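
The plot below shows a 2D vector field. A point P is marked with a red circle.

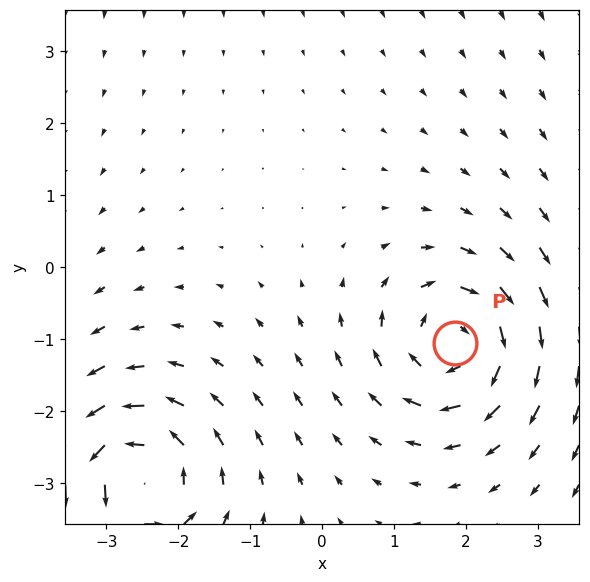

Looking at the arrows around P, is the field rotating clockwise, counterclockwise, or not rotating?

clockwise

Near P at (1.9, -1.1) the arrows circulate clockwise. The curl (z-component) there is about -5; negative curl means clockwise rotation.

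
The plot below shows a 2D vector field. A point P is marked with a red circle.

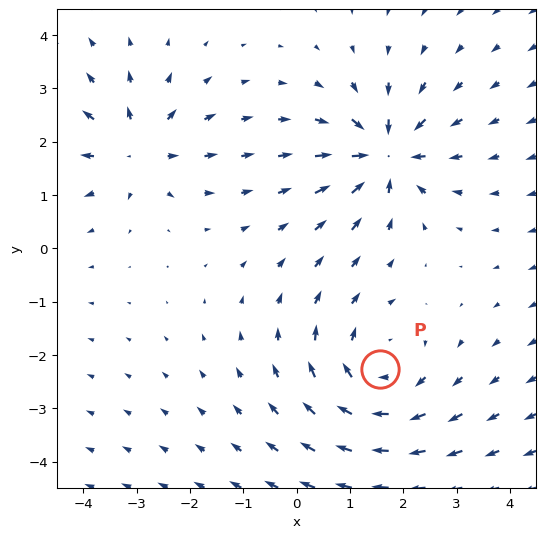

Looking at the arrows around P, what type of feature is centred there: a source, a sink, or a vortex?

vortex

At P (1.6, -2.3) the arrows circulate clockwise. Divergence ≈0, curl about -4 — near-zero divergence with nonzero curl is a vortex.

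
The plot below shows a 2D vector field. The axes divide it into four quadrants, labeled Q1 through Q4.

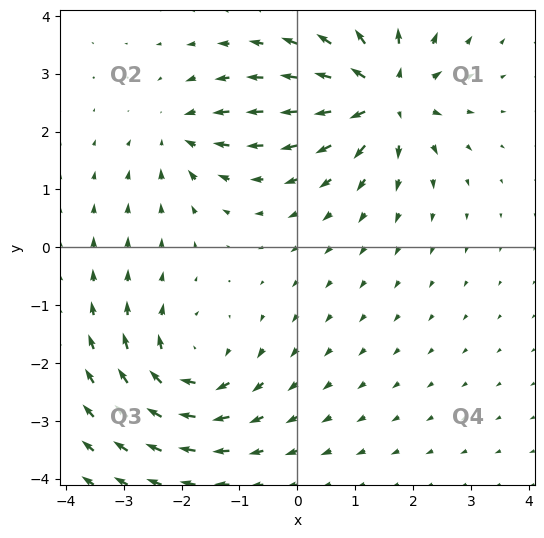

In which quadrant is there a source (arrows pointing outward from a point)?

The source sits at approximately (1.5, 2.6), which lies in quadrant Q1. The divergence there is about +6, positive as expected for a source.

Q1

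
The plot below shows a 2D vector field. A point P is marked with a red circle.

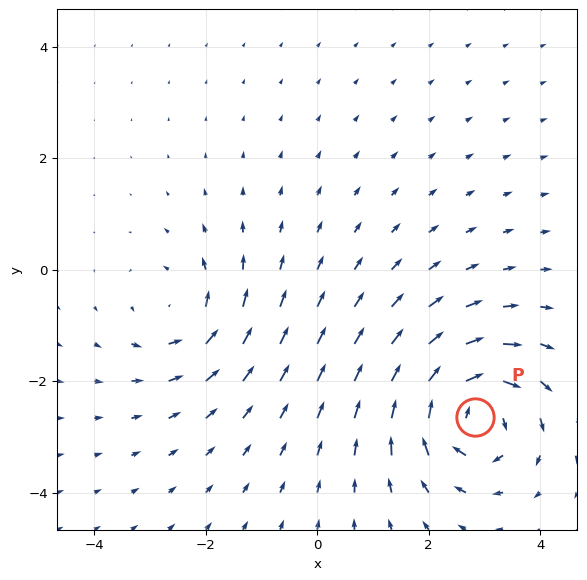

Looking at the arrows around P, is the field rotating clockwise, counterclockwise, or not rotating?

Near P at (2.8, -2.7) the arrows circulate clockwise. The curl (z-component) there is about -6; negative curl means clockwise rotation.

clockwise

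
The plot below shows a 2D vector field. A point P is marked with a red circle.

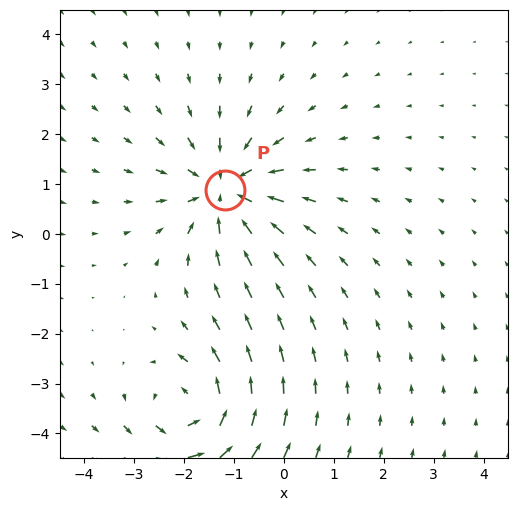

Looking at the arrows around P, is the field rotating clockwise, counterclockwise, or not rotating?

not rotating

Near P at (-1.2, 0.9) the arrows show no circulation. The curl there is ≈0.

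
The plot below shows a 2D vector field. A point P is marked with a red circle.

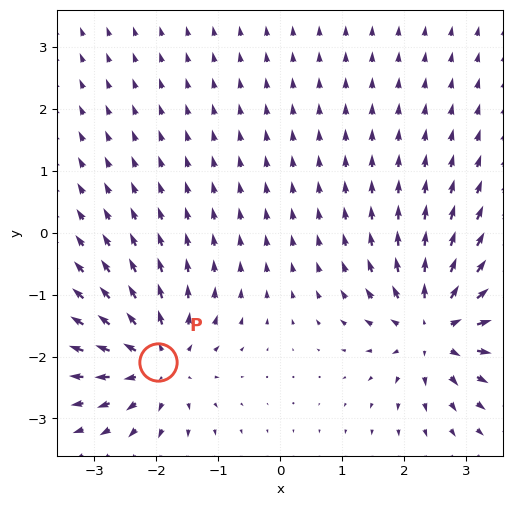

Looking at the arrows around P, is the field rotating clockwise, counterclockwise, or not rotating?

Near P at (-2.0, -2.1) the arrows show no circulation. The curl there is ≈0.

not rotating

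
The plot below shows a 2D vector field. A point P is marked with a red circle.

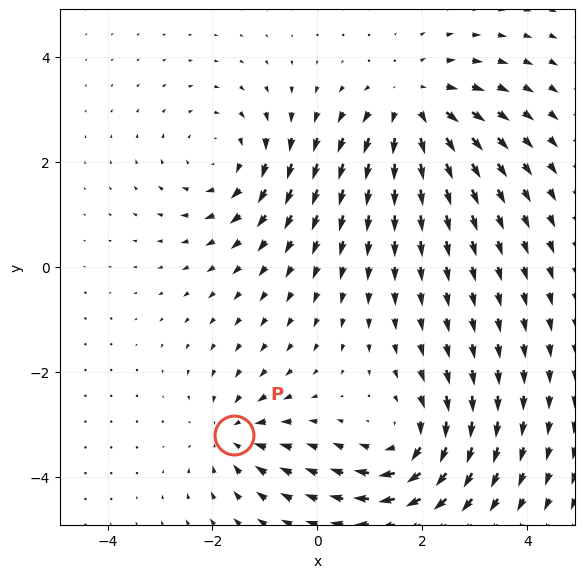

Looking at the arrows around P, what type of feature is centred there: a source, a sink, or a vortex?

At P (-1.6, -3.2) the arrows converge inward. Divergence about -4, curl ≈0 — negative divergence with near-zero curl is a sink.

sink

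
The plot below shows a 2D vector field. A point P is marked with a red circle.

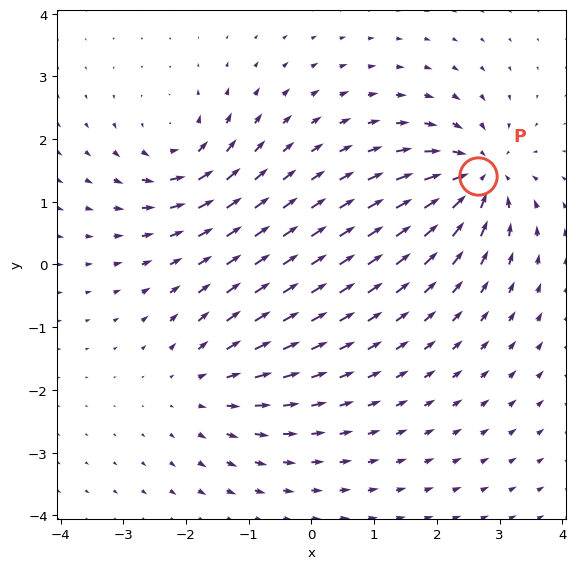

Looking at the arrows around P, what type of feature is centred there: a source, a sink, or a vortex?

sink

At P (2.7, 1.4) the arrows converge inward. Divergence about -6, curl ≈0 — negative divergence with near-zero curl is a sink.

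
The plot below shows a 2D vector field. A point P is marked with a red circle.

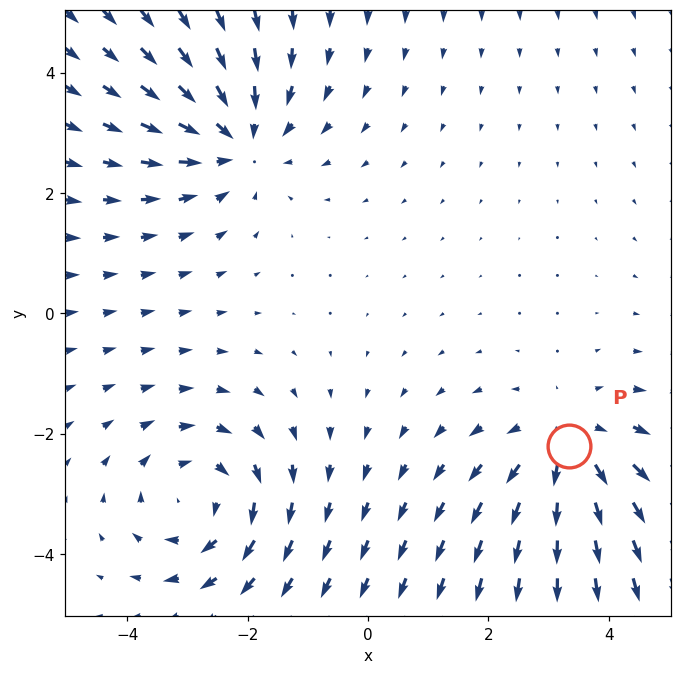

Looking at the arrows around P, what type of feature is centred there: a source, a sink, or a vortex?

At P (3.3, -2.2) the arrows spread outward. Divergence about +3, curl ≈0 — positive divergence with near-zero curl is a source.

source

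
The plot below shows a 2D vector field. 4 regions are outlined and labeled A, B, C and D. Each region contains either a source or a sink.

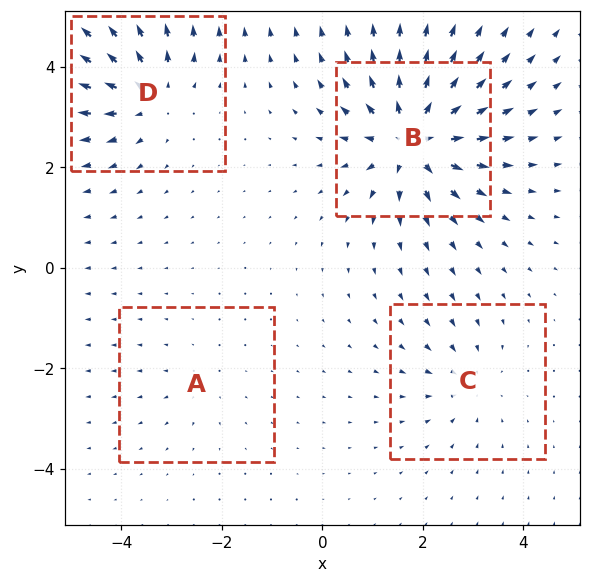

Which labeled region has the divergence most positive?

B

Divergence at each region's feature centre — A: about +2, B: about +8, C: about -3, D: about +5. Region B is most positive.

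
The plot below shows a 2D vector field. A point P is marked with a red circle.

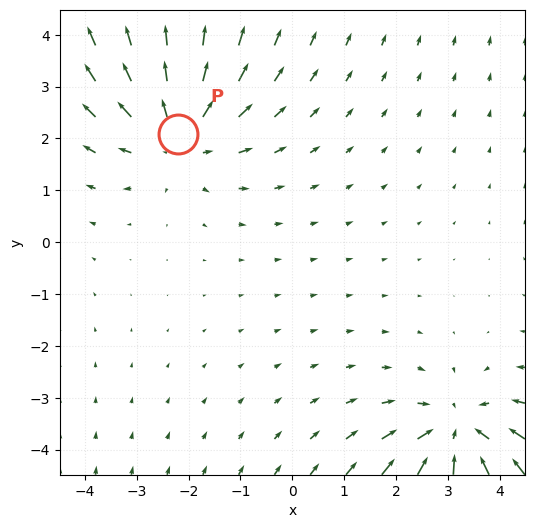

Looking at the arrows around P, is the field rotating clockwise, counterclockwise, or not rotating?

not rotating

Near P at (-2.2, 2.1) the arrows show no circulation. The curl there is ≈0.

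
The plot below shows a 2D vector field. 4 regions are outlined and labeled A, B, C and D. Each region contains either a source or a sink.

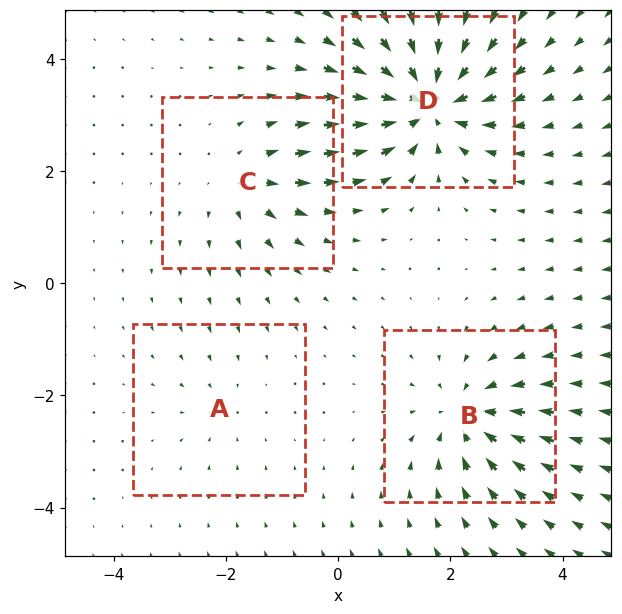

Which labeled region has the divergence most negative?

Divergence at each region's feature centre — A: about -2, B: about -5, C: about +4, D: about -8. Region D is most negative.

D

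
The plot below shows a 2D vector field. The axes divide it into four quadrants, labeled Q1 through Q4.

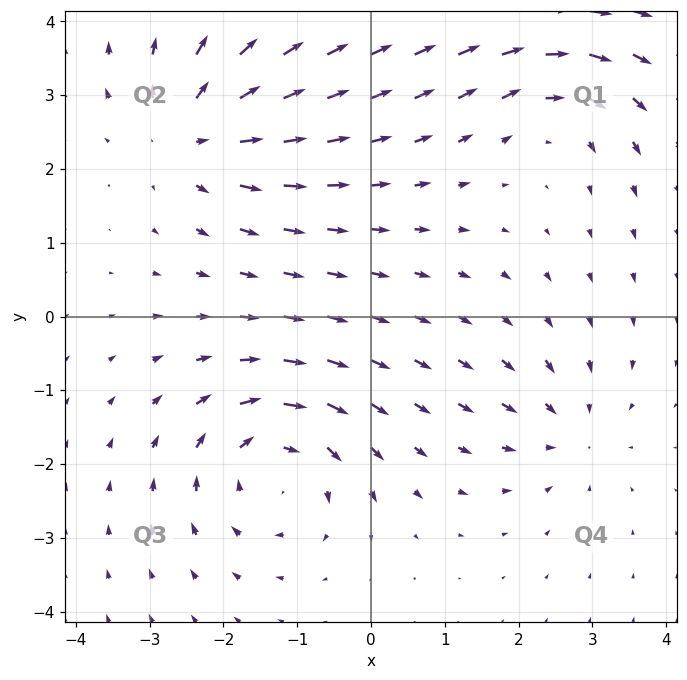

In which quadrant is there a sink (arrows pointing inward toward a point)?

Q4

The sink sits at approximately (2.7, -1.5), which lies in quadrant Q4. The divergence there is about -3, negative as expected for a sink.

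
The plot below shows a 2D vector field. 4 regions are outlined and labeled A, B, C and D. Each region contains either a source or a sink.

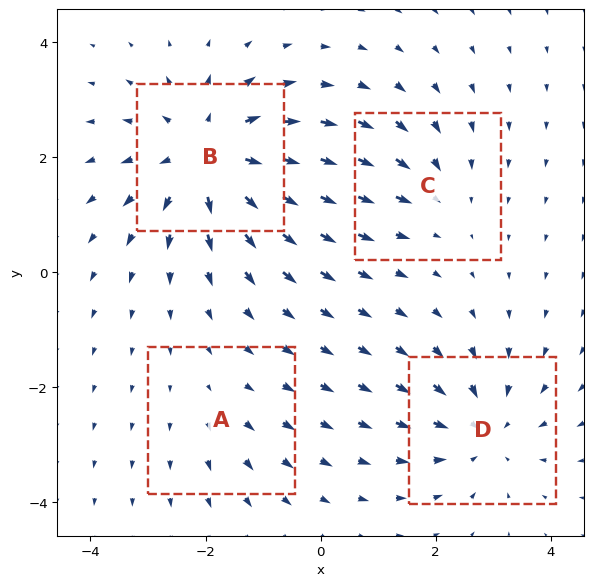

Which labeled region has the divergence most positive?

B

Divergence at each region's feature centre — A: about +2, B: about +6, C: about -3, D: about -4. Region B is most positive.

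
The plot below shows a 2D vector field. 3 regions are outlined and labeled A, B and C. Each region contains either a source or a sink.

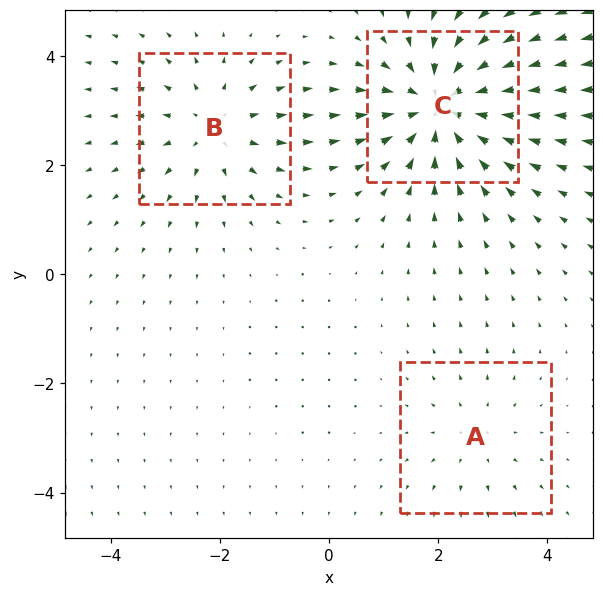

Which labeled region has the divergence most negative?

Divergence at each region's feature centre — A: about +2, B: about +3, C: about -4. Region C is most negative.

C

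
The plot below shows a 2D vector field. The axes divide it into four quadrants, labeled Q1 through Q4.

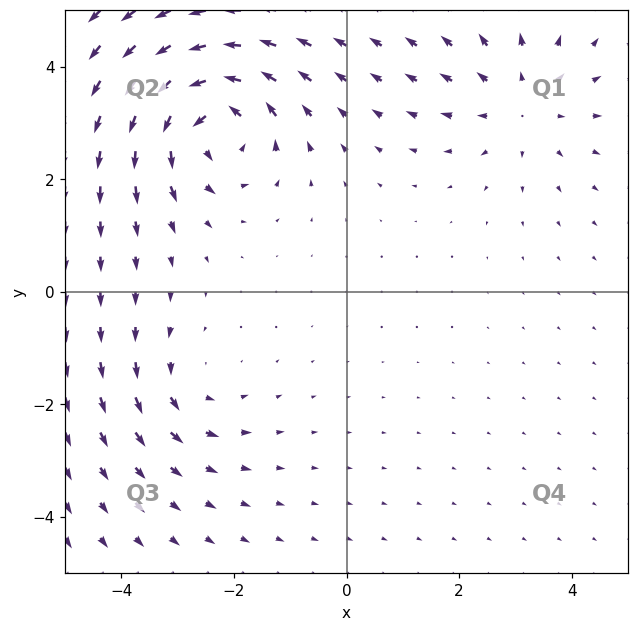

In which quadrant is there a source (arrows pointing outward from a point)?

Q1

The source sits at approximately (3.1, 3.4), which lies in quadrant Q1. The divergence there is about +3, positive as expected for a source.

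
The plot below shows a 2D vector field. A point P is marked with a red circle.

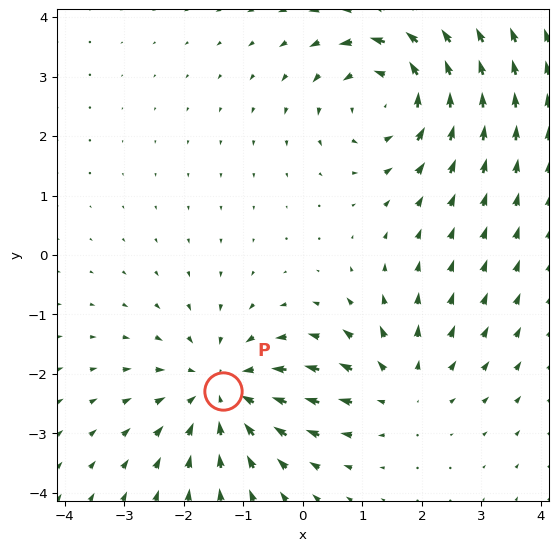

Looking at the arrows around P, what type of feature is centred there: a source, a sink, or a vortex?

sink

At P (-1.3, -2.3) the arrows converge inward. Divergence about -4, curl ≈0 — negative divergence with near-zero curl is a sink.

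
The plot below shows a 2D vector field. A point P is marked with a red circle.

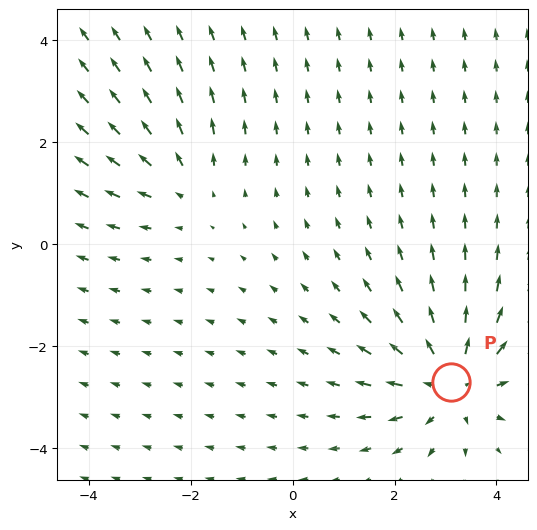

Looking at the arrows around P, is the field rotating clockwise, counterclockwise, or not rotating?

not rotating

Near P at (3.1, -2.7) the arrows show no circulation. The curl there is ≈0.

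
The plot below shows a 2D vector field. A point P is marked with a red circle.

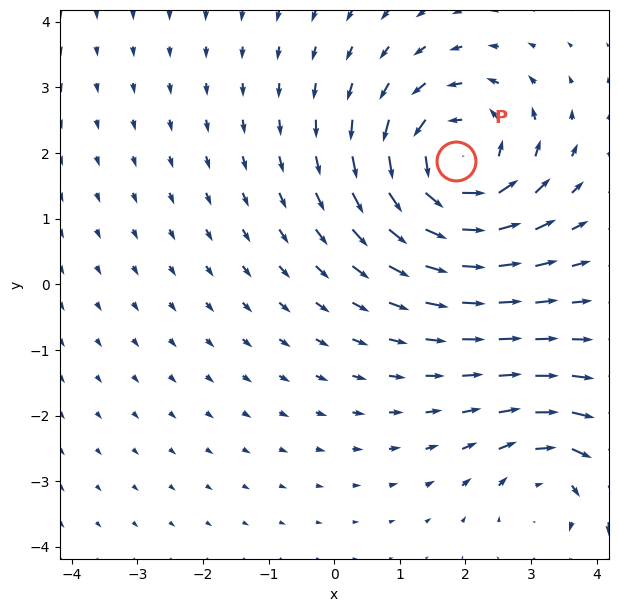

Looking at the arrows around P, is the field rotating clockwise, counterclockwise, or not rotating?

Near P at (1.9, 1.9) the arrows circulate counterclockwise. The curl (z-component) there is about +5; positive curl means counterclockwise rotation.

counterclockwise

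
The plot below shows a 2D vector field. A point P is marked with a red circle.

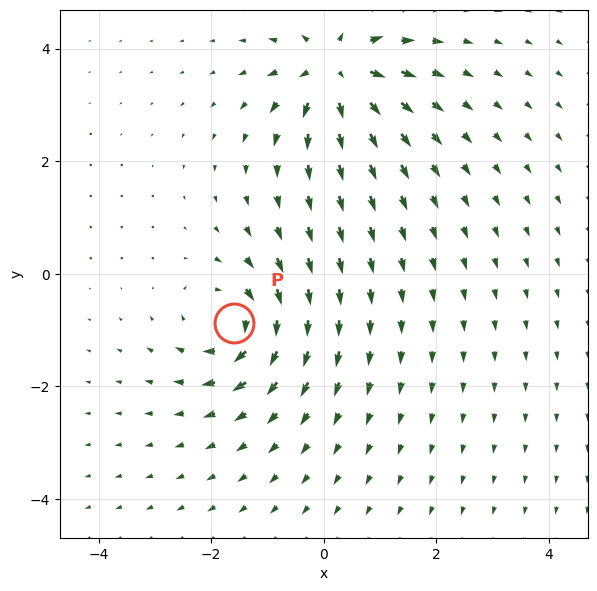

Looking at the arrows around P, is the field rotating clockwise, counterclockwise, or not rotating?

Near P at (-1.6, -0.9) the arrows circulate clockwise. The curl (z-component) there is about -5; negative curl means clockwise rotation.

clockwise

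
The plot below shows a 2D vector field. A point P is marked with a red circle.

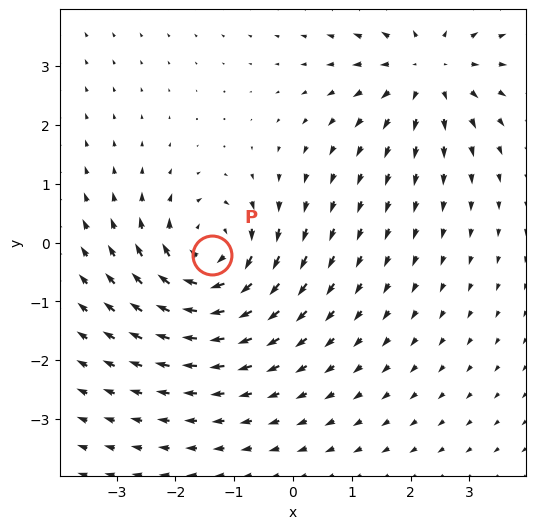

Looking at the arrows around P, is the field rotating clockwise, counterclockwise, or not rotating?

clockwise

Near P at (-1.4, -0.2) the arrows circulate clockwise. The curl (z-component) there is about -5; negative curl means clockwise rotation.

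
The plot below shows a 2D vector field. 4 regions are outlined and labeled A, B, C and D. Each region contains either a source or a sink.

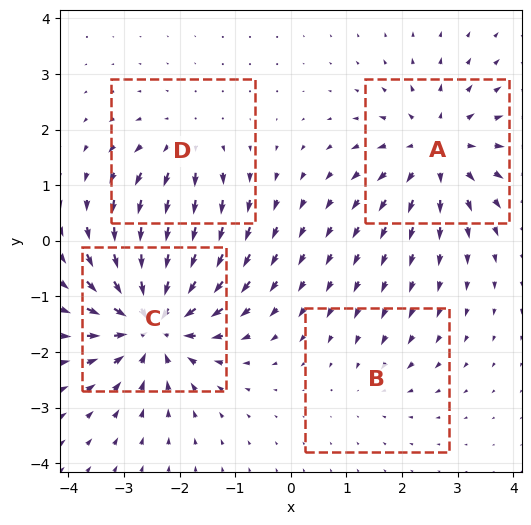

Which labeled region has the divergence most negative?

Divergence at each region's feature centre — A: about +5, B: about -2, C: about -7, D: about +4. Region C is most negative.

C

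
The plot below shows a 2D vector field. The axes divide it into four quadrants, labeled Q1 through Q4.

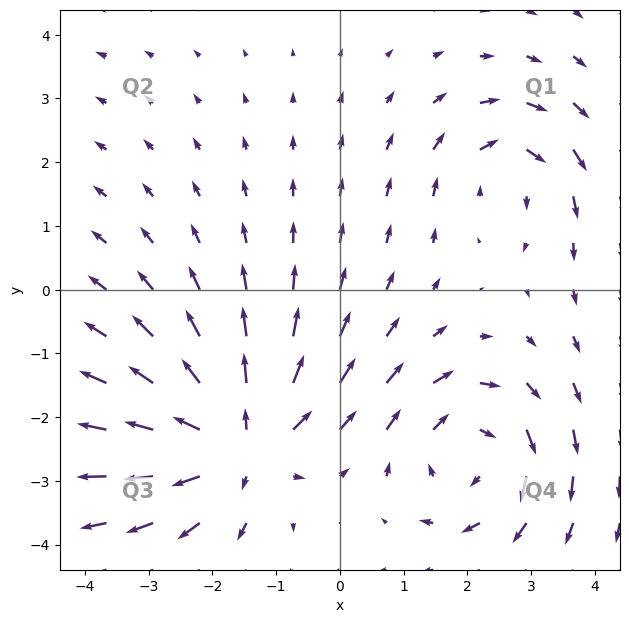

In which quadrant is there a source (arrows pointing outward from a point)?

The source sits at approximately (-1.6, -2.4), which lies in quadrant Q3. The divergence there is about +5, positive as expected for a source.

Q3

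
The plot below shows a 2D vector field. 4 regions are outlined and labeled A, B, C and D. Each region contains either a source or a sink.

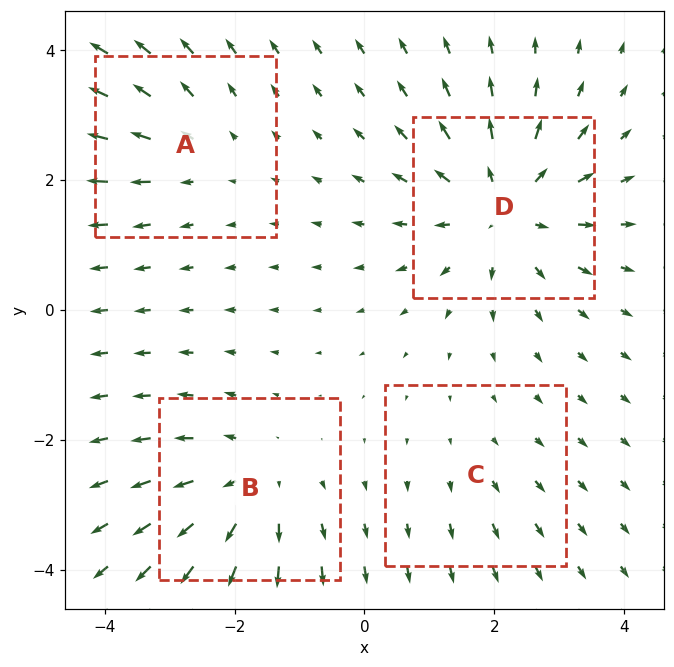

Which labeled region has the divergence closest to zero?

Divergence at each region's feature centre — A: about +3, B: about +5, C: about +2, D: about +6. Region C is closest to zero.

C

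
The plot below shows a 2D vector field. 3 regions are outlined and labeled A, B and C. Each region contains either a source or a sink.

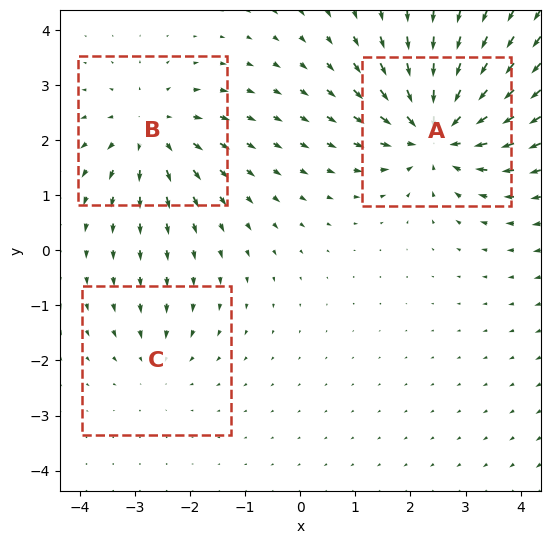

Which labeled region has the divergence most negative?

A

Divergence at each region's feature centre — A: about -6, B: about +4, C: about -2. Region A is most negative.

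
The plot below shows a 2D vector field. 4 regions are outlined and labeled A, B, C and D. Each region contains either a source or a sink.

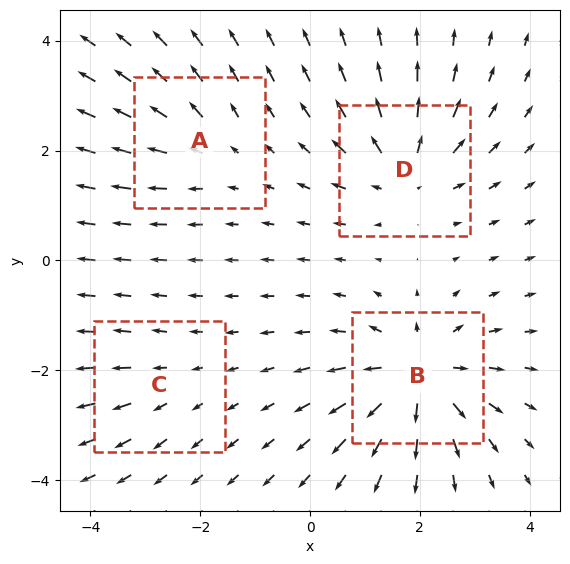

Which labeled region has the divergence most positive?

B

Divergence at each region's feature centre — A: about +3, B: about +8, C: about +2, D: about +6. Region B is most positive.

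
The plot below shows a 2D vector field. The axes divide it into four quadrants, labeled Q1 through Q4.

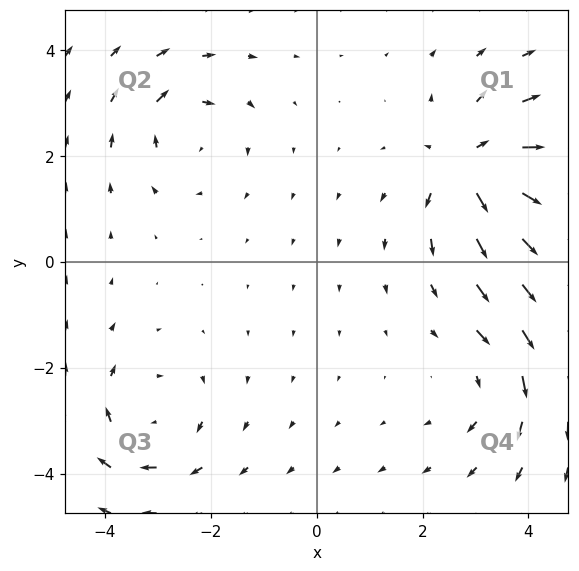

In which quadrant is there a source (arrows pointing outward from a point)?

Q1

The source sits at approximately (2.9, 1.8), which lies in quadrant Q1. The divergence there is about +6, positive as expected for a source.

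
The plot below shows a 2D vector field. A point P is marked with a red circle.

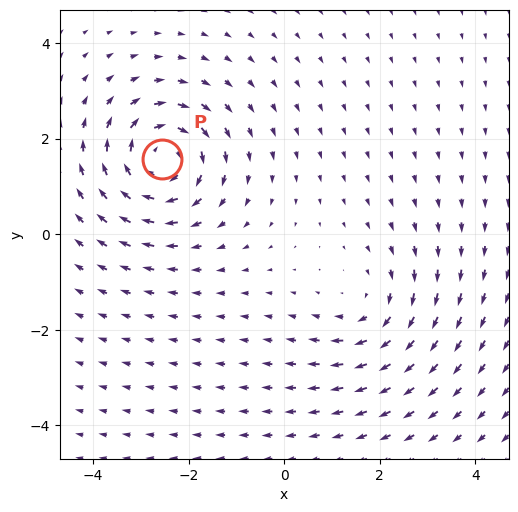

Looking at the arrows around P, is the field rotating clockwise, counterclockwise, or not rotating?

clockwise

Near P at (-2.6, 1.6) the arrows circulate clockwise. The curl (z-component) there is about -5; negative curl means clockwise rotation.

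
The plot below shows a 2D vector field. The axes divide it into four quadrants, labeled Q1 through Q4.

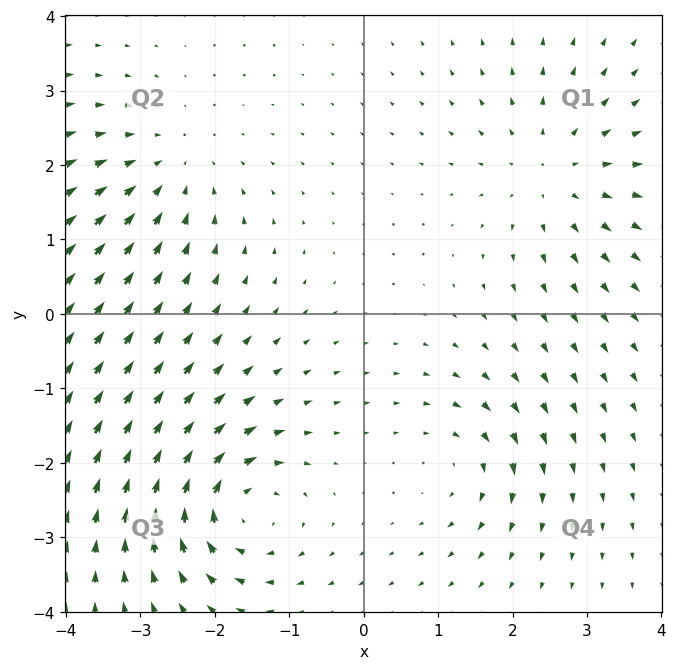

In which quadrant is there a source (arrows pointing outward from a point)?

The source sits at approximately (2.6, 1.9), which lies in quadrant Q1. The divergence there is about +4, positive as expected for a source.

Q1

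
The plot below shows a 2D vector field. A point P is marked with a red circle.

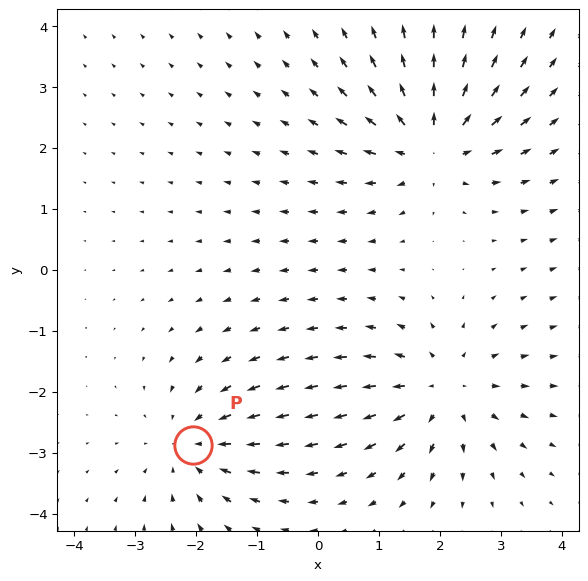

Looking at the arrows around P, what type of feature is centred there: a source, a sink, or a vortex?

sink

At P (-2.1, -2.9) the arrows converge inward. Divergence about -4, curl ≈0 — negative divergence with near-zero curl is a sink.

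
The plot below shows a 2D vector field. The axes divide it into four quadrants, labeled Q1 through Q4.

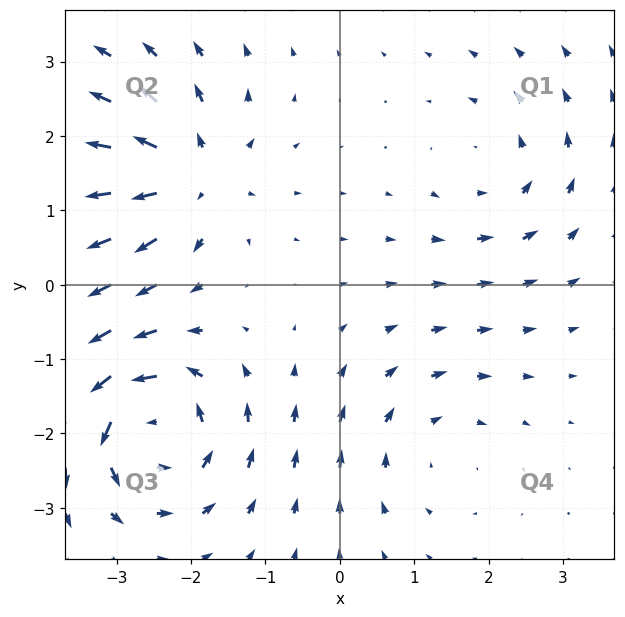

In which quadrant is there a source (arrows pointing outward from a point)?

The source sits at approximately (-2.0, 1.5), which lies in quadrant Q2. The divergence there is about +6, positive as expected for a source.

Q2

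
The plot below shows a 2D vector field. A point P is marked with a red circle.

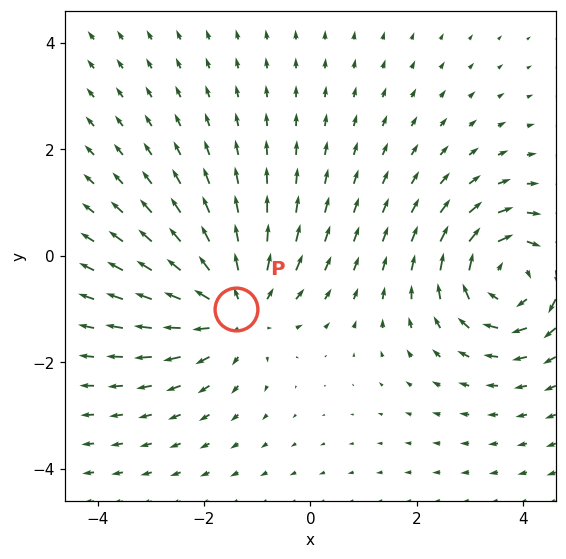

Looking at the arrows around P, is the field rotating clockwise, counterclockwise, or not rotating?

not rotating

Near P at (-1.4, -1.0) the arrows show no circulation. The curl there is ≈0.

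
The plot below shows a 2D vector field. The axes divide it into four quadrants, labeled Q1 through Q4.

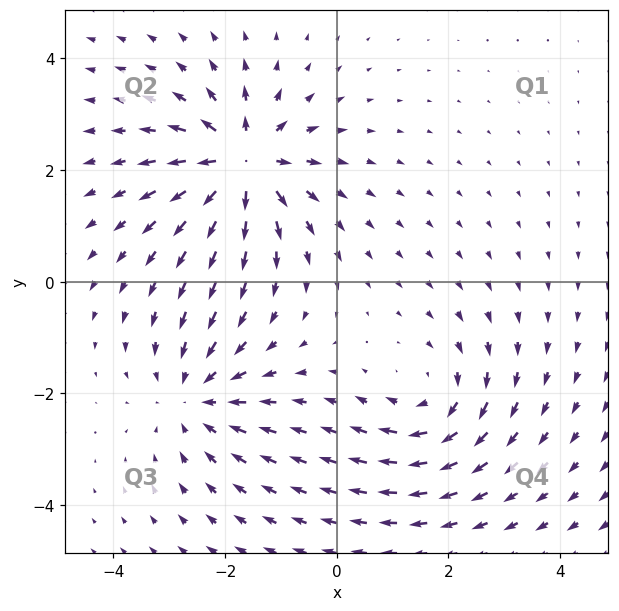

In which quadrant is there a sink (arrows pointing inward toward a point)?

Q3

The sink sits at approximately (-2.5, -2.1), which lies in quadrant Q3. The divergence there is about -3, negative as expected for a sink.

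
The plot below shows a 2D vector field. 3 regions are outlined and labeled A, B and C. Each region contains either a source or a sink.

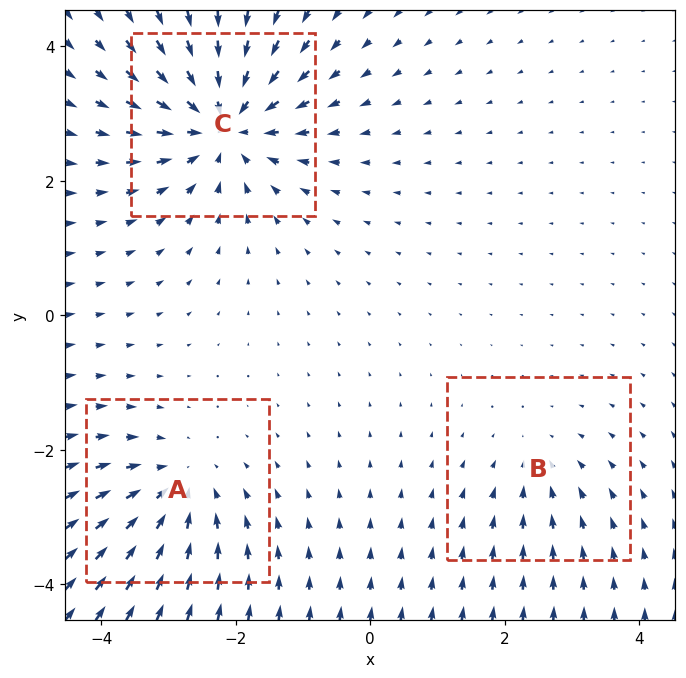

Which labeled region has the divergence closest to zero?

Divergence at each region's feature centre — A: about -4, B: about -2, C: about -6. Region B is closest to zero.

B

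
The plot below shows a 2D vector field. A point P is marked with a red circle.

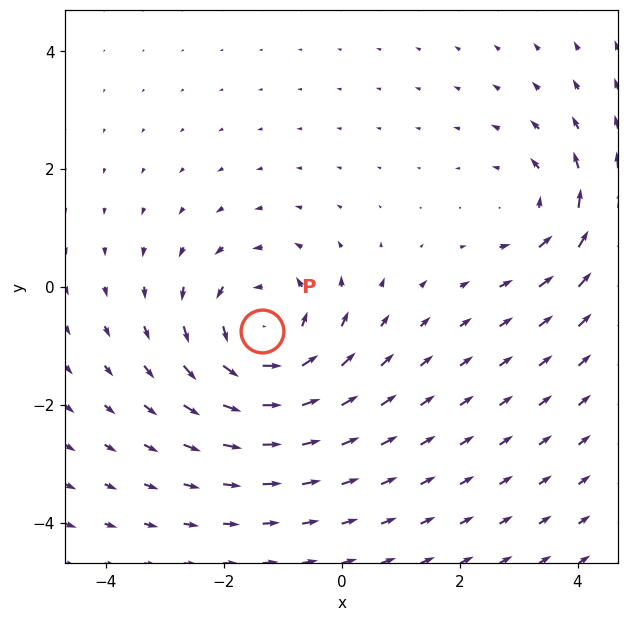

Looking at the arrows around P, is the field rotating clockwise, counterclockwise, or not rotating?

Near P at (-1.3, -0.8) the arrows circulate counterclockwise. The curl (z-component) there is about +4; positive curl means counterclockwise rotation.

counterclockwise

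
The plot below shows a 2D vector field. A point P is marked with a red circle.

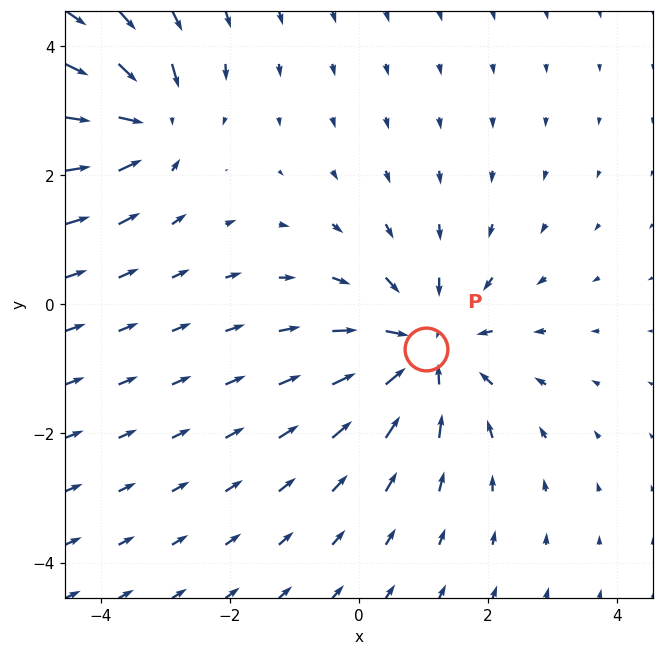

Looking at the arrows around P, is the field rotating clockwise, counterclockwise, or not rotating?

Near P at (1.0, -0.7) the arrows show no circulation. The curl there is ≈0.

not rotating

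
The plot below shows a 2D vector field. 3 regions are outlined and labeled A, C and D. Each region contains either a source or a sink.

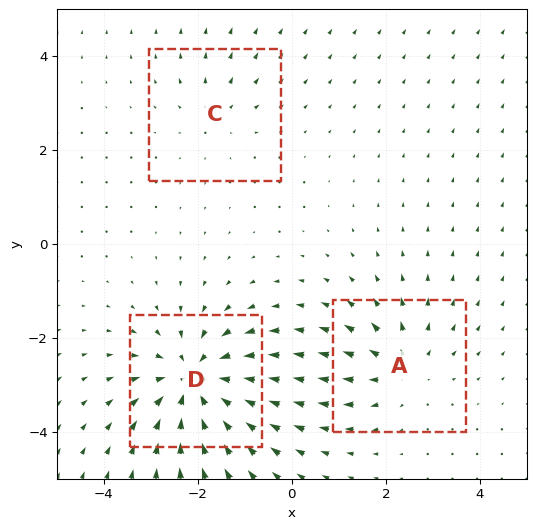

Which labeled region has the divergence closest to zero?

Divergence at each region's feature centre — A: about +3, C: about +2, D: about -5. Region C is closest to zero.

C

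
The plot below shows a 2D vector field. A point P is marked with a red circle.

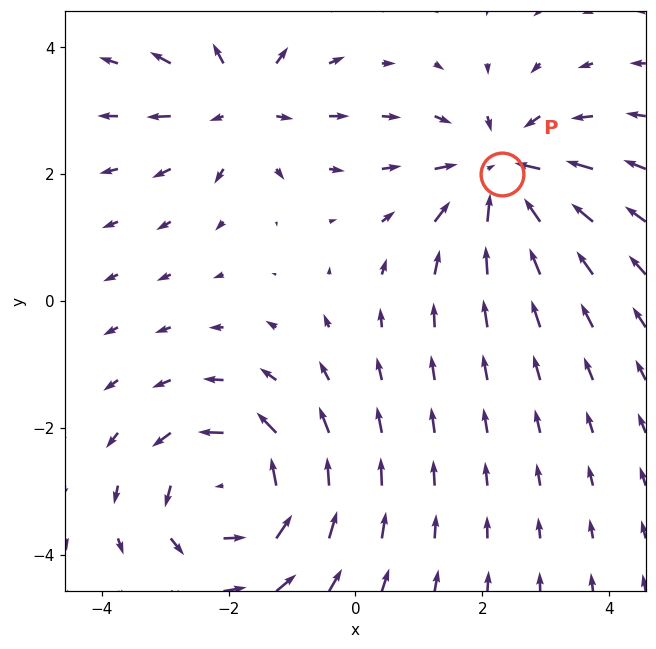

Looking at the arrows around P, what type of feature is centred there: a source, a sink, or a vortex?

sink

At P (2.3, 2.0) the arrows converge inward. Divergence about -3, curl ≈0 — negative divergence with near-zero curl is a sink.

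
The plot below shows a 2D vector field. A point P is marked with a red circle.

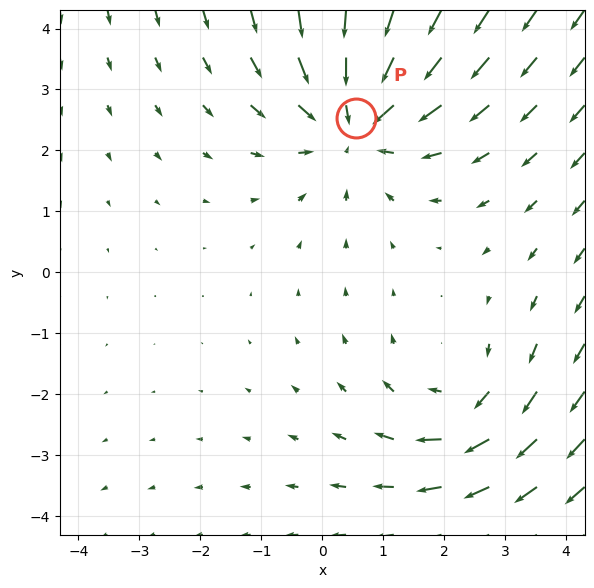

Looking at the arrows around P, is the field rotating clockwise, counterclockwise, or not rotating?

Near P at (0.6, 2.5) the arrows show no circulation. The curl there is ≈0.

not rotating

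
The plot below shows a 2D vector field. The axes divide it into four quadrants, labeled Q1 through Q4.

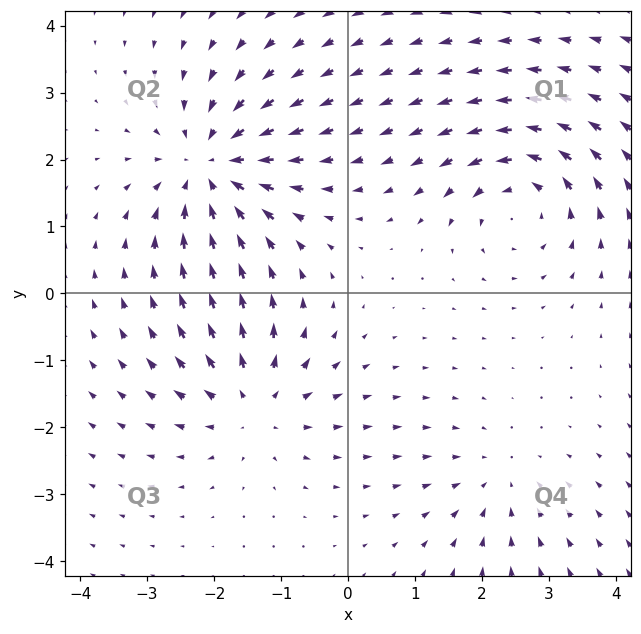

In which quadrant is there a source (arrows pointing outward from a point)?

Q3

The source sits at approximately (-1.4, -1.6), which lies in quadrant Q3. The divergence there is about +4, positive as expected for a source.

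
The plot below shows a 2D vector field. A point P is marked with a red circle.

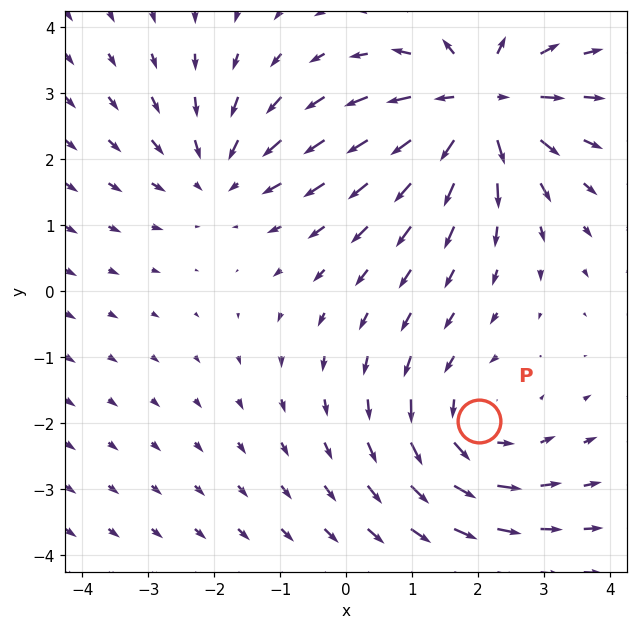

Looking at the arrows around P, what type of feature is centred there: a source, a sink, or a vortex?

vortex

At P (2.0, -2.0) the arrows circulate counterclockwise. Divergence ≈0, curl about +3 — near-zero divergence with nonzero curl is a vortex.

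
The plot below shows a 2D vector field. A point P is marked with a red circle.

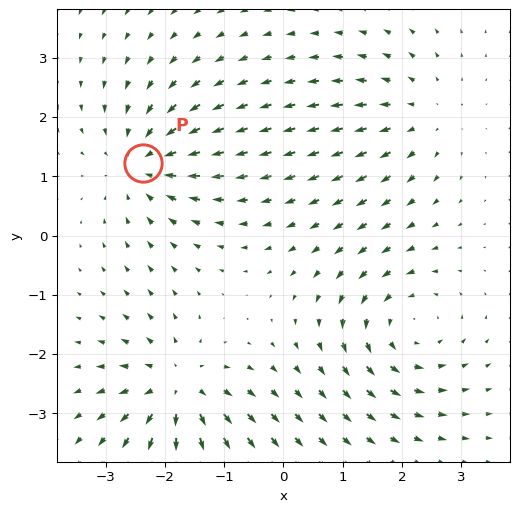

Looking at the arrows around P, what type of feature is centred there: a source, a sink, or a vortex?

sink

At P (-2.4, 1.2) the arrows converge inward. Divergence about -5, curl ≈0 — negative divergence with near-zero curl is a sink.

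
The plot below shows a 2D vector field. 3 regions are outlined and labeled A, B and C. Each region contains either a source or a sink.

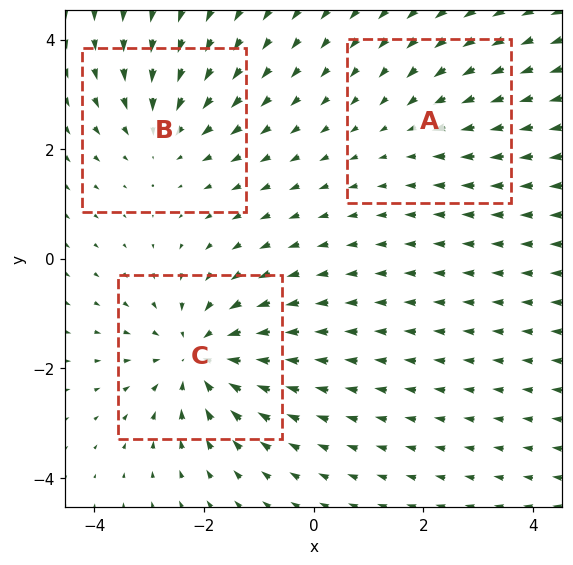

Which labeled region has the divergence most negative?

C

Divergence at each region's feature centre — A: about -2, B: about -3, C: about -4. Region C is most negative.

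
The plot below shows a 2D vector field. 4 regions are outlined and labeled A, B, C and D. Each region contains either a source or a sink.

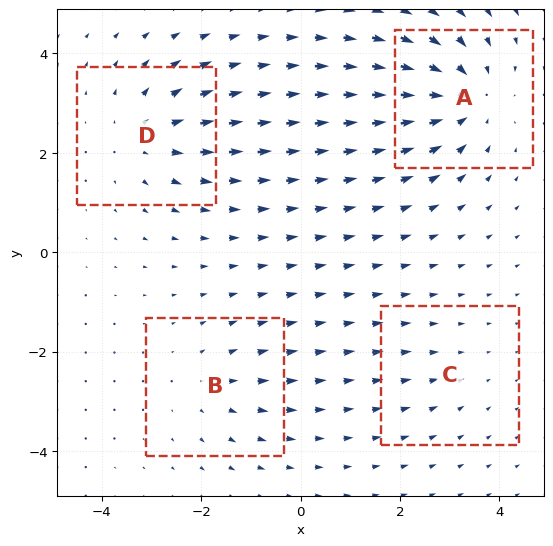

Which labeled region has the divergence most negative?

Divergence at each region's feature centre — A: about -6, B: about +3, C: about -2, D: about +4. Region A is most negative.

A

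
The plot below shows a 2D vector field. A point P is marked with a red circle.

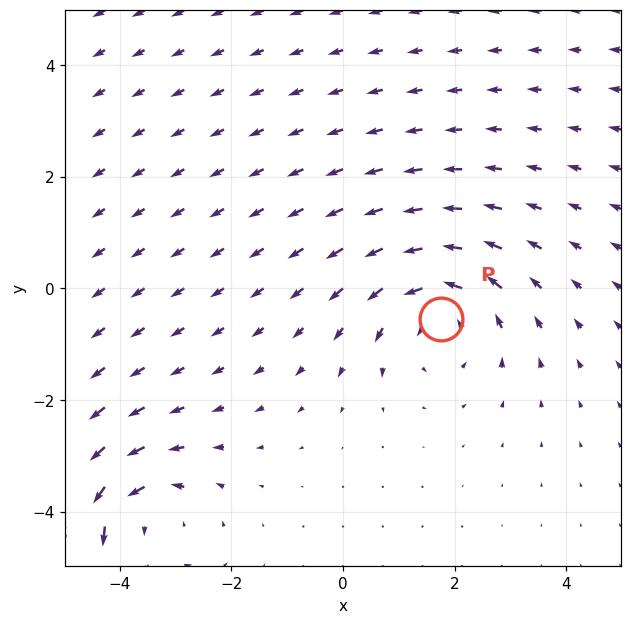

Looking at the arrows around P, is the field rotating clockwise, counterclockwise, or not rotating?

counterclockwise

Near P at (1.8, -0.6) the arrows circulate counterclockwise. The curl (z-component) there is about +4; positive curl means counterclockwise rotation.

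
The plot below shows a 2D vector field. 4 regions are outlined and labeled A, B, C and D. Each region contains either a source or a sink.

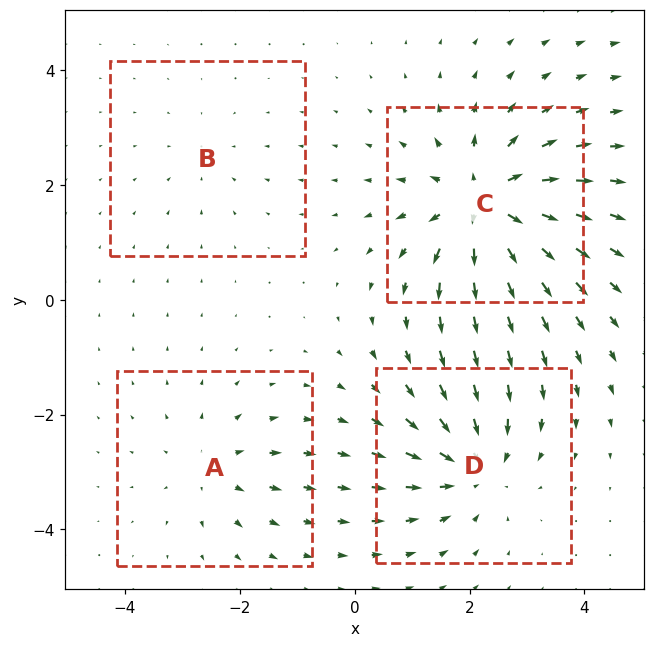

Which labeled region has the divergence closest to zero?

Divergence at each region's feature centre — A: about +3, B: about -2, C: about +7, D: about -5. Region B is closest to zero.

B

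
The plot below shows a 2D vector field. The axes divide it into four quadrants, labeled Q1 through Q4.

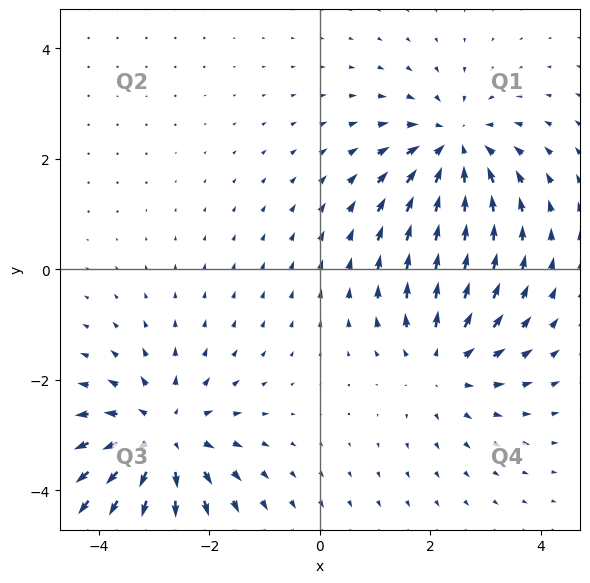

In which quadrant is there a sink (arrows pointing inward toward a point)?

Q1

The sink sits at approximately (2.4, 2.2), which lies in quadrant Q1. The divergence there is about -5, negative as expected for a sink.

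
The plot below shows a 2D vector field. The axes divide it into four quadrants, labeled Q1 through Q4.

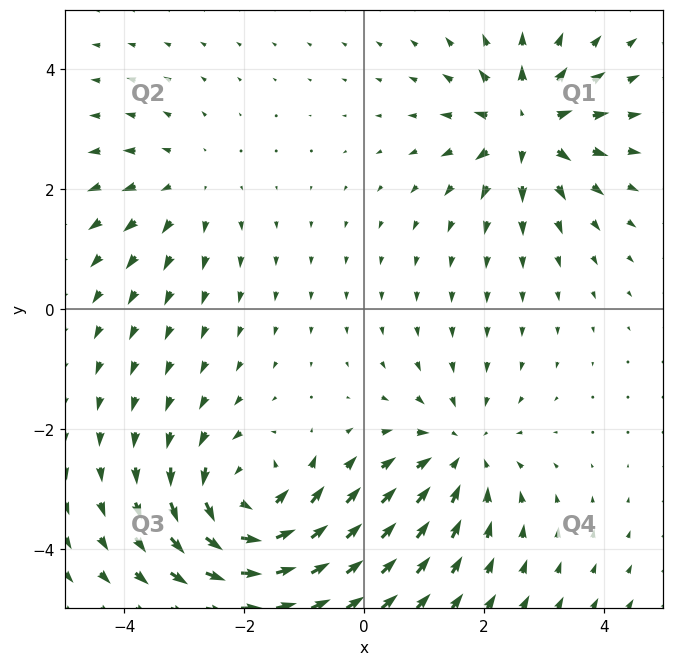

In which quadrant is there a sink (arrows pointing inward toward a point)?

Q4

The sink sits at approximately (1.6, -2.4), which lies in quadrant Q4. The divergence there is about -4, negative as expected for a sink.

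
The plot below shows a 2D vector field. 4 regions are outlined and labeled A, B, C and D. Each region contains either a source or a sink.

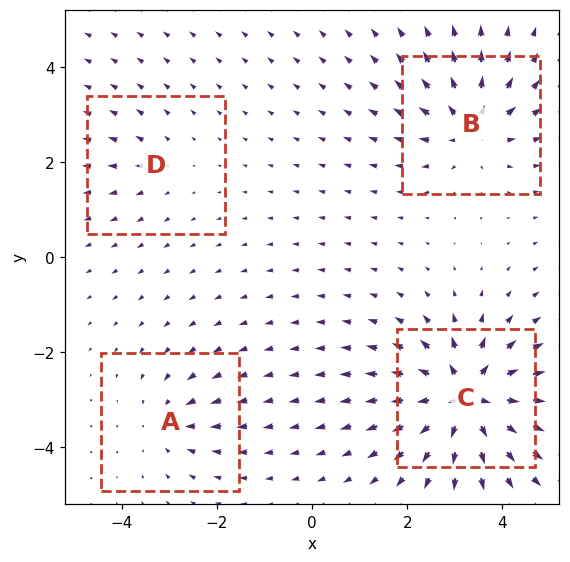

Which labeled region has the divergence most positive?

Divergence at each region's feature centre — A: about -4, B: about +6, C: about +9, D: about +2. Region C is most positive.

C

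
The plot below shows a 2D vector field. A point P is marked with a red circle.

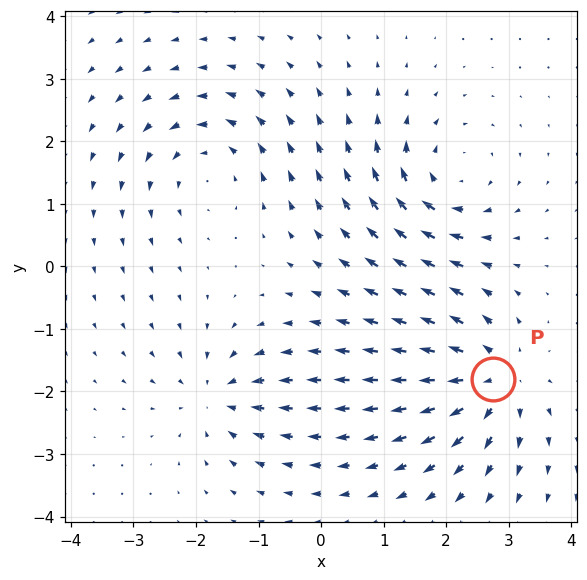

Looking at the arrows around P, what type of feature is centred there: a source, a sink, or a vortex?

At P (2.8, -1.8) the arrows spread outward. Divergence about +6, curl ≈0 — positive divergence with near-zero curl is a source.

source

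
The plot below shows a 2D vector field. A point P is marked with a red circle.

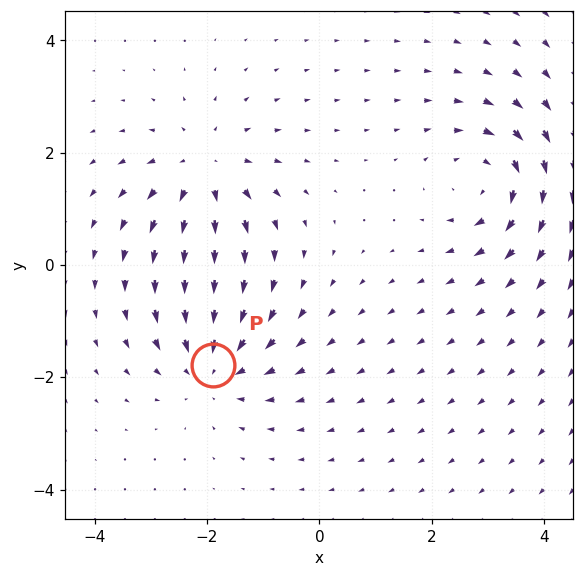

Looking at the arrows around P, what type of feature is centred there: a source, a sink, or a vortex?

sink

At P (-1.9, -1.8) the arrows converge inward. Divergence about -4, curl ≈0 — negative divergence with near-zero curl is a sink.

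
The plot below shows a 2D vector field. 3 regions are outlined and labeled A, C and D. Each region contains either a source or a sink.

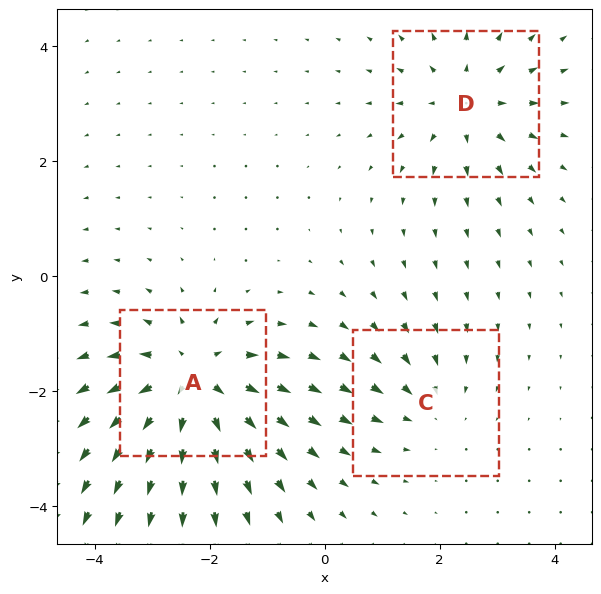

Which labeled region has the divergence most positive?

Divergence at each region's feature centre — A: about +5, C: about -2, D: about +3. Region A is most positive.

A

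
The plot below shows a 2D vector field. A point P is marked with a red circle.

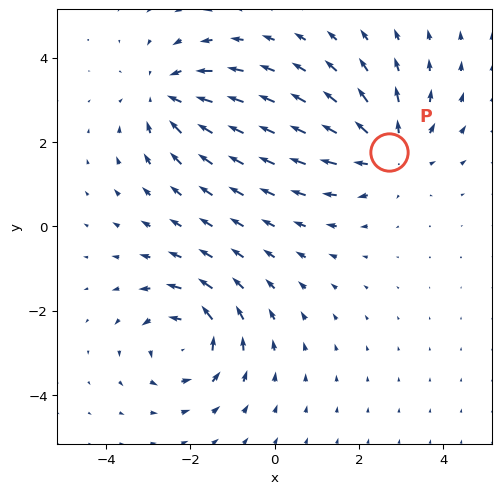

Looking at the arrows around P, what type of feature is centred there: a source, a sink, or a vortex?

source

At P (2.7, 1.8) the arrows spread outward. Divergence about +4, curl ≈0 — positive divergence with near-zero curl is a source.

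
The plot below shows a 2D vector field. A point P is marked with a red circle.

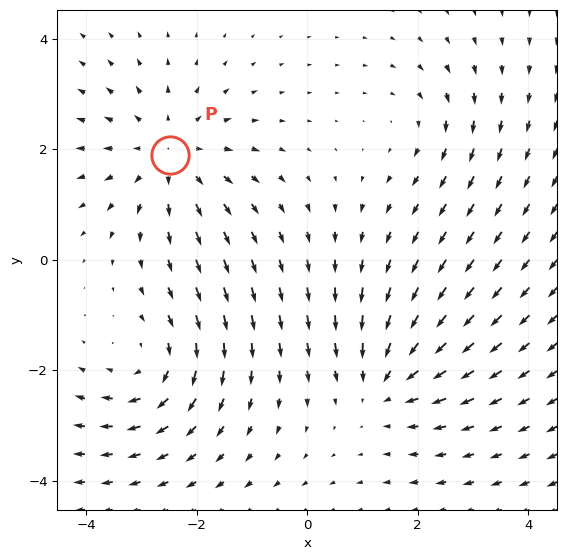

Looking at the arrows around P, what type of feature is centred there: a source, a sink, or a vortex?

source

At P (-2.5, 1.9) the arrows spread outward. Divergence about +4, curl ≈0 — positive divergence with near-zero curl is a source.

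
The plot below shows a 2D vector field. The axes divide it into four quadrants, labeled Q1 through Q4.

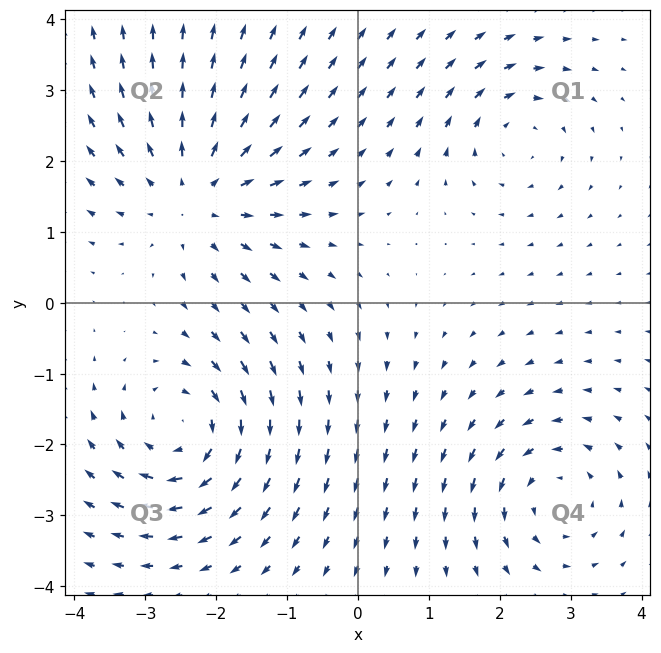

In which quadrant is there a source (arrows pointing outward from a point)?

The source sits at approximately (-2.3, 1.5), which lies in quadrant Q2. The divergence there is about +4, positive as expected for a source.

Q2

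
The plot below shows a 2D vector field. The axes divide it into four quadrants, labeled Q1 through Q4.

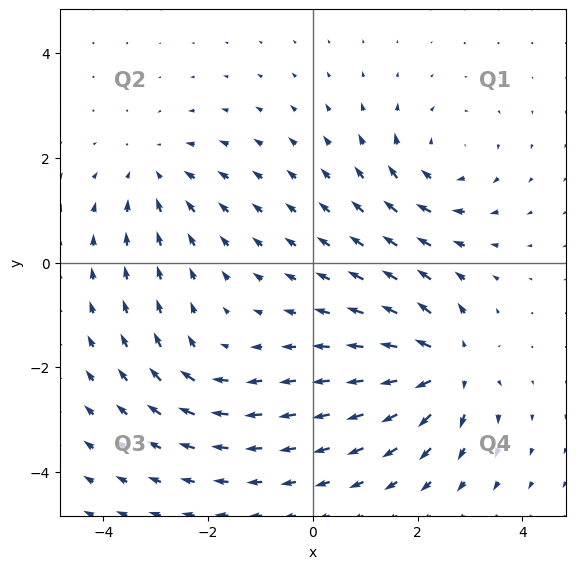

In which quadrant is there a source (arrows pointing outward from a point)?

The source sits at approximately (2.6, -2.0), which lies in quadrant Q4. The divergence there is about +7, positive as expected for a source.

Q4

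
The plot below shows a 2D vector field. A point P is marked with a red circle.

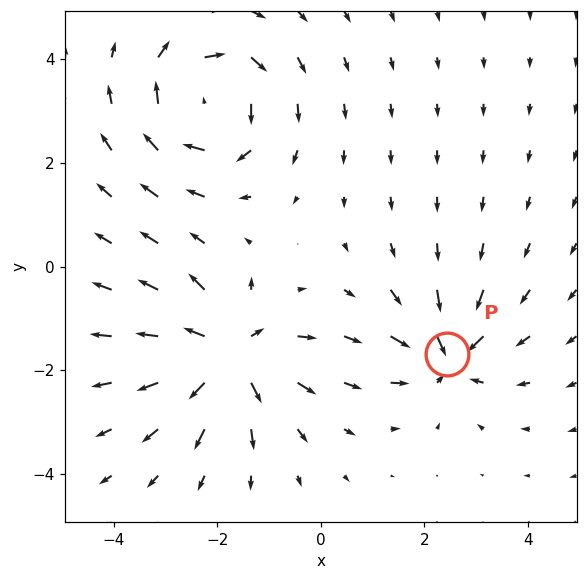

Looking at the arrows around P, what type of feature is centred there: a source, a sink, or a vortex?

sink

At P (2.4, -1.7) the arrows converge inward. Divergence about -5, curl ≈0 — negative divergence with near-zero curl is a sink.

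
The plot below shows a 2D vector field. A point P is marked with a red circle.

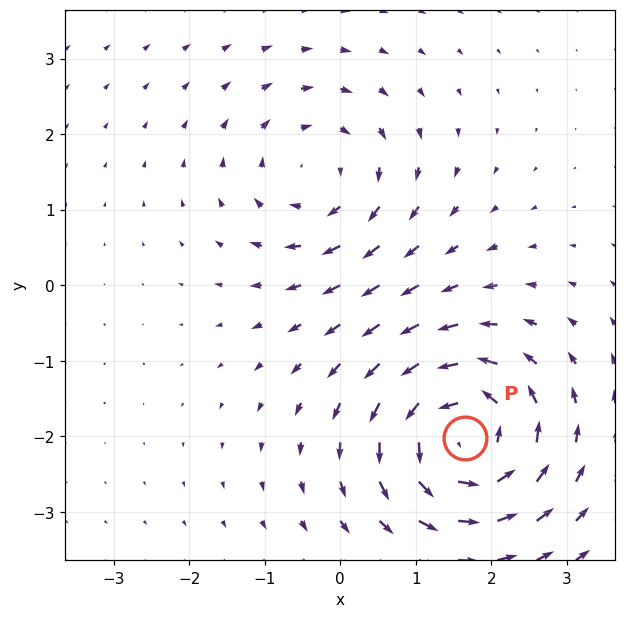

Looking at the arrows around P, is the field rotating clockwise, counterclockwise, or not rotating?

Near P at (1.6, -2.0) the arrows circulate counterclockwise. The curl (z-component) there is about +6; positive curl means counterclockwise rotation.

counterclockwise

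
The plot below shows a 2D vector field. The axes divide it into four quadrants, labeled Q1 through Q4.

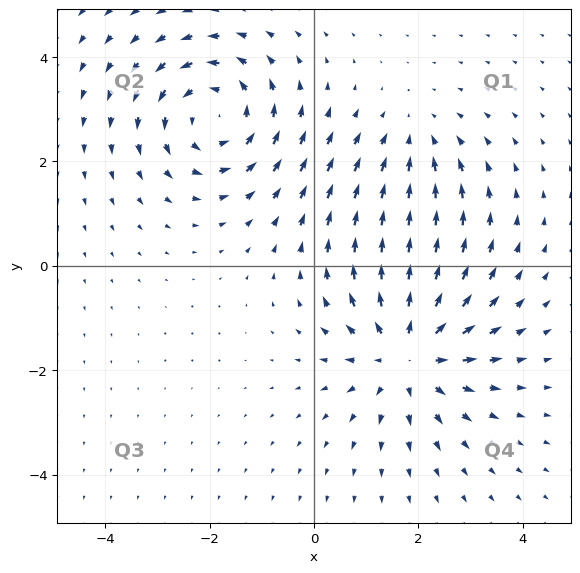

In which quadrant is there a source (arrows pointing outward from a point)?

The source sits at approximately (1.8, -1.7), which lies in quadrant Q4. The divergence there is about +4, positive as expected for a source.

Q4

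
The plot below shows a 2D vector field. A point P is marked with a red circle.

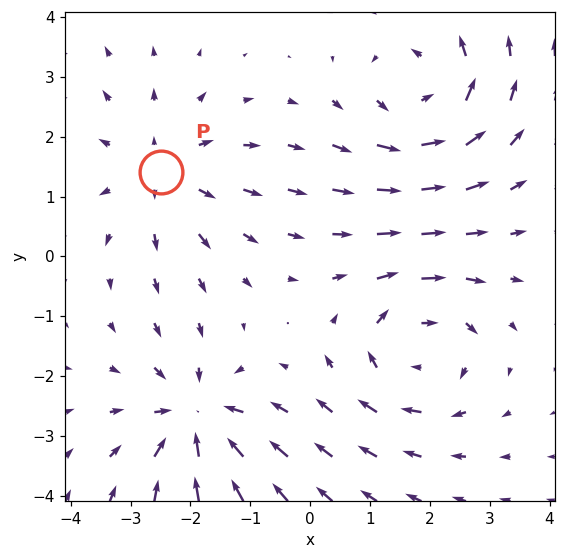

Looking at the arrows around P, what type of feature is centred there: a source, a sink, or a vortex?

source

At P (-2.5, 1.4) the arrows spread outward. Divergence about +4, curl ≈0 — positive divergence with near-zero curl is a source.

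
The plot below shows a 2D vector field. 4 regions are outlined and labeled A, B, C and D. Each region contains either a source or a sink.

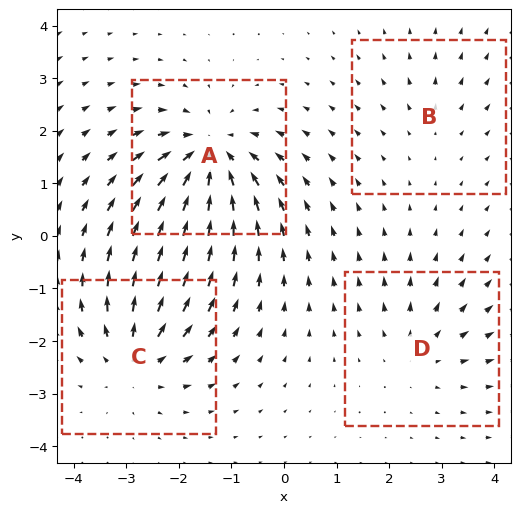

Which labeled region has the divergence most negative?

A

Divergence at each region's feature centre — A: about -7, B: about +2, C: about +5, D: about +3. Region A is most negative.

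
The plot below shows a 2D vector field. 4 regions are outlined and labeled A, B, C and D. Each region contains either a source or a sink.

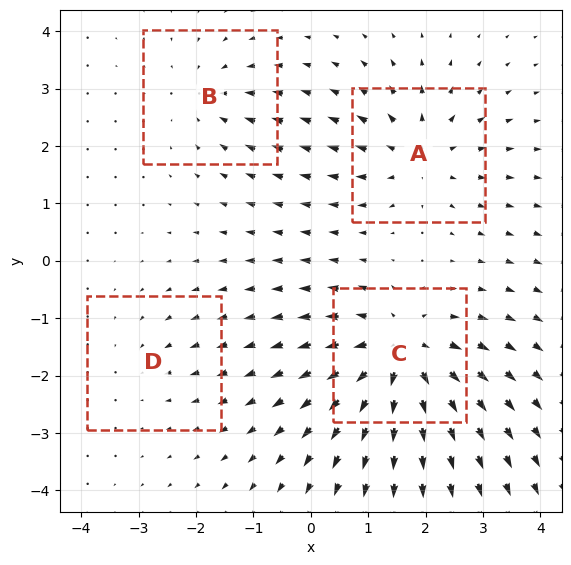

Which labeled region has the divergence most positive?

C

Divergence at each region's feature centre — A: about +5, B: about -4, C: about +8, D: about -2. Region C is most positive.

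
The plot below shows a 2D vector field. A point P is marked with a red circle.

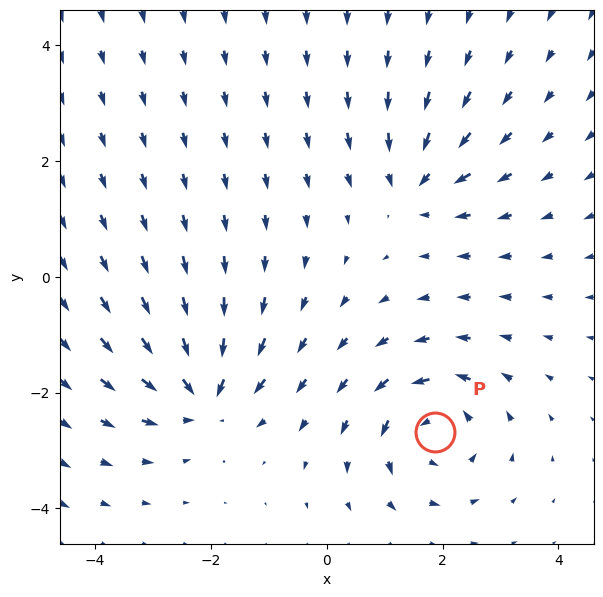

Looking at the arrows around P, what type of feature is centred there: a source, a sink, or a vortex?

At P (1.9, -2.7) the arrows circulate counterclockwise. Divergence ≈0, curl about +5 — near-zero divergence with nonzero curl is a vortex.

vortex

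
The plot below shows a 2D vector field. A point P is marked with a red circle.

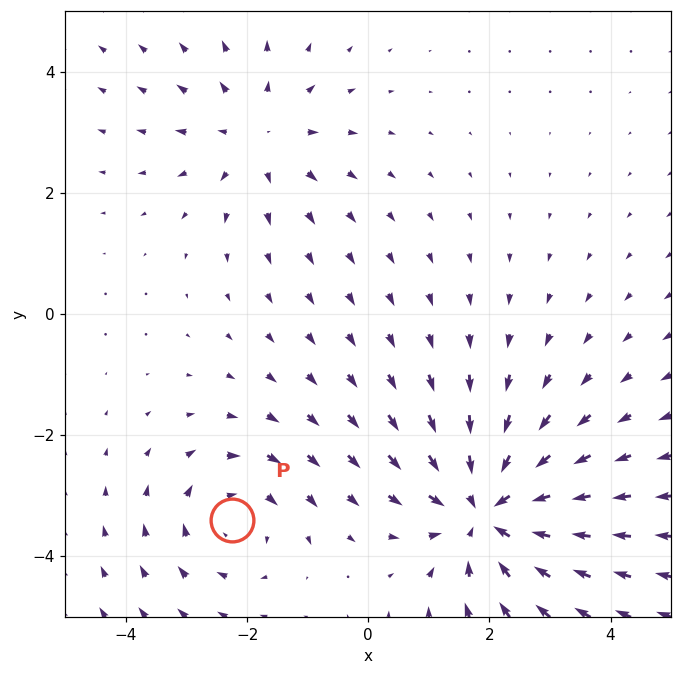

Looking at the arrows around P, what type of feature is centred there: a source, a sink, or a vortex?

At P (-2.2, -3.4) the arrows circulate clockwise. Divergence ≈0, curl about -3 — near-zero divergence with nonzero curl is a vortex.

vortex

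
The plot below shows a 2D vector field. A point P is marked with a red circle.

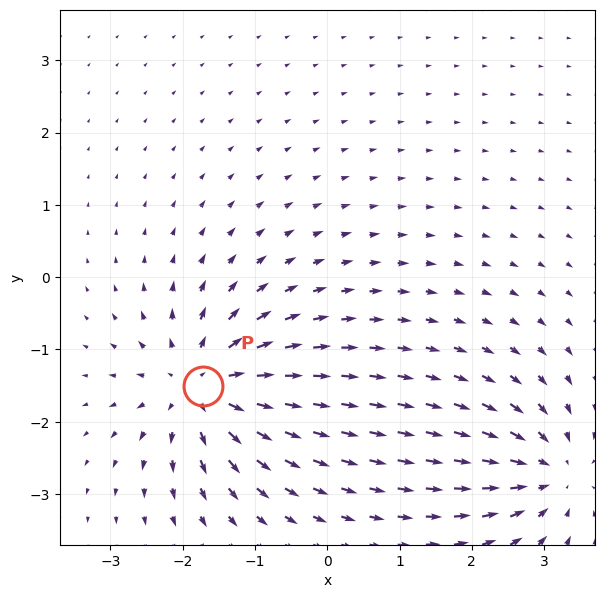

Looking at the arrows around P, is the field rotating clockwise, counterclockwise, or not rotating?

Near P at (-1.7, -1.5) the arrows show no circulation. The curl there is ≈0.

not rotating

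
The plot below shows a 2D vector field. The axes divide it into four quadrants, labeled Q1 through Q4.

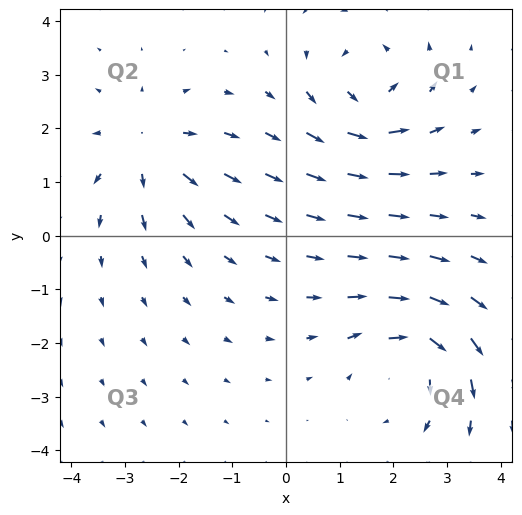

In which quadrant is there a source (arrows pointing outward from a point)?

The source sits at approximately (-2.6, 1.6), which lies in quadrant Q2. The divergence there is about +4, positive as expected for a source.

Q2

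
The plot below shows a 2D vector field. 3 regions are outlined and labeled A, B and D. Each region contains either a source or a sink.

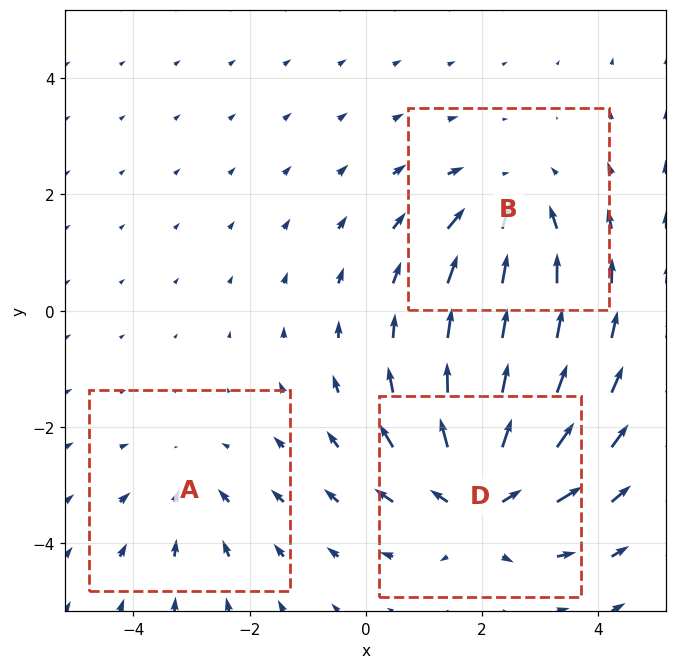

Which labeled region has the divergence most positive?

Divergence at each region's feature centre — A: about -2, B: about -3, D: about +5. Region D is most positive.

D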